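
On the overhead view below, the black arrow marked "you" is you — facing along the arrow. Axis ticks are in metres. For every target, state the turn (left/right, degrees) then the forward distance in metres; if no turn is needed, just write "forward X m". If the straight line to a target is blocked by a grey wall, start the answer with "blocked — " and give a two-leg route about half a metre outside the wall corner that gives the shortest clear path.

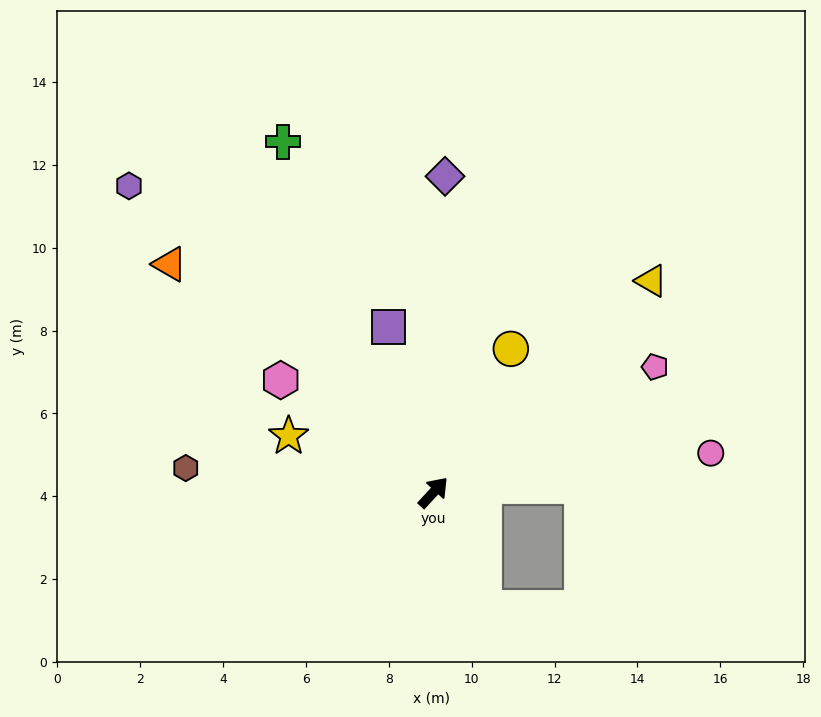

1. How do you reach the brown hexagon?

turn left 127°, forward 6.0 m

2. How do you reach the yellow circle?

turn left 14°, forward 3.9 m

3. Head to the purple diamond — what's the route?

turn left 40°, forward 7.6 m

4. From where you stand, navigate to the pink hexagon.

turn left 96°, forward 4.6 m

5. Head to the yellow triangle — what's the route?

turn right 3°, forward 7.3 m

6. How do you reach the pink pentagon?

turn right 18°, forward 6.1 m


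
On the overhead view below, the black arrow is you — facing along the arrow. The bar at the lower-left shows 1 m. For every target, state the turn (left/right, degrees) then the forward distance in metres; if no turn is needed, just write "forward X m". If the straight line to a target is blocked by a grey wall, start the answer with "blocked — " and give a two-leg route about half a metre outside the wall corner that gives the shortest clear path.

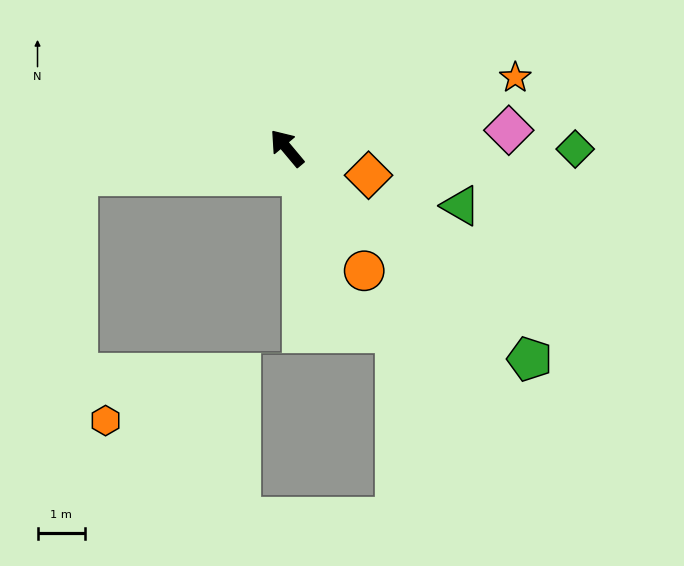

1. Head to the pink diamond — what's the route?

turn right 125°, forward 4.7 m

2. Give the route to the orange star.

turn right 113°, forward 5.1 m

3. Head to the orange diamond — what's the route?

turn right 148°, forward 1.8 m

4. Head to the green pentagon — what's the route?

turn right 171°, forward 6.8 m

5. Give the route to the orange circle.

turn left 172°, forward 3.1 m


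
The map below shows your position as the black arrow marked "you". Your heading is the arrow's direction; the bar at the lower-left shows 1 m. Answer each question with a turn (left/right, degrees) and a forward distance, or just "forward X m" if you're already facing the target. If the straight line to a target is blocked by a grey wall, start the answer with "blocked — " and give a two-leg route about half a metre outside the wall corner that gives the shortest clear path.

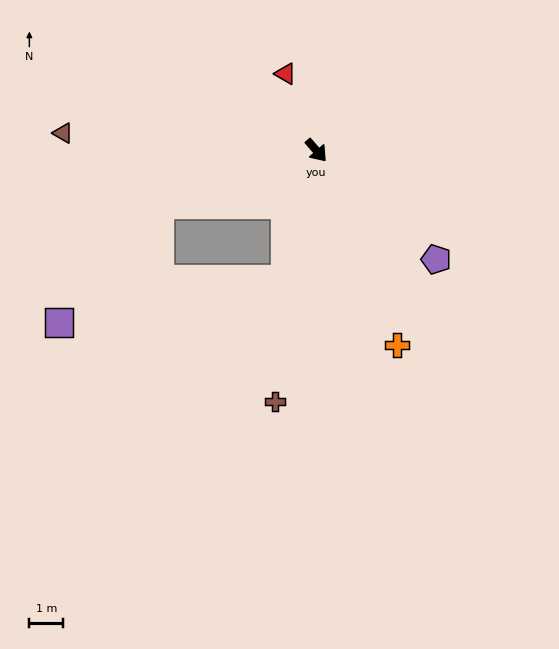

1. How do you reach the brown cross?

turn right 50°, forward 7.5 m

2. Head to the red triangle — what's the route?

turn left 161°, forward 2.4 m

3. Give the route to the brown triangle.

turn right 135°, forward 7.5 m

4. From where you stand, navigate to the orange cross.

turn right 18°, forward 6.2 m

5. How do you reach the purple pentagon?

turn left 7°, forward 4.8 m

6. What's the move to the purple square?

blocked — turn right 112°, forward 4.9 m, then turn left 31°, forward 4.5 m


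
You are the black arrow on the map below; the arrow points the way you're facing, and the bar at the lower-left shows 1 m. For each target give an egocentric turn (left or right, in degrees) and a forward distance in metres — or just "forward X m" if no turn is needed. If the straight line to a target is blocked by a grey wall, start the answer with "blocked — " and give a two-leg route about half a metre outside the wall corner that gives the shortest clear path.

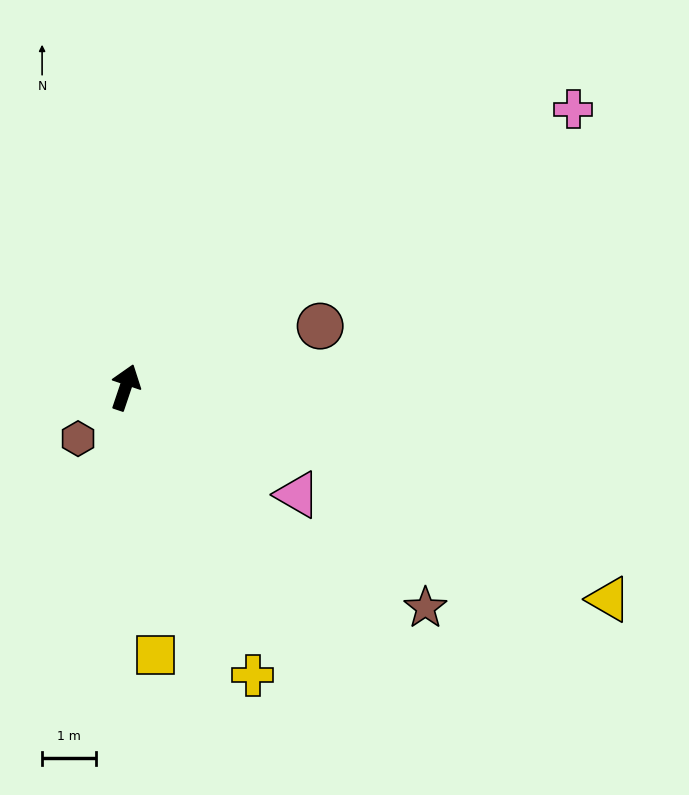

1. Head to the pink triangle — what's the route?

turn right 103°, forward 3.8 m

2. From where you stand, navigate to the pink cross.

turn right 40°, forward 9.8 m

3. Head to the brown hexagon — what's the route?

turn left 156°, forward 1.3 m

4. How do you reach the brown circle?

turn right 54°, forward 3.8 m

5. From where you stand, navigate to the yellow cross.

turn right 138°, forward 5.9 m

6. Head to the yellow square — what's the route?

turn right 155°, forward 5.0 m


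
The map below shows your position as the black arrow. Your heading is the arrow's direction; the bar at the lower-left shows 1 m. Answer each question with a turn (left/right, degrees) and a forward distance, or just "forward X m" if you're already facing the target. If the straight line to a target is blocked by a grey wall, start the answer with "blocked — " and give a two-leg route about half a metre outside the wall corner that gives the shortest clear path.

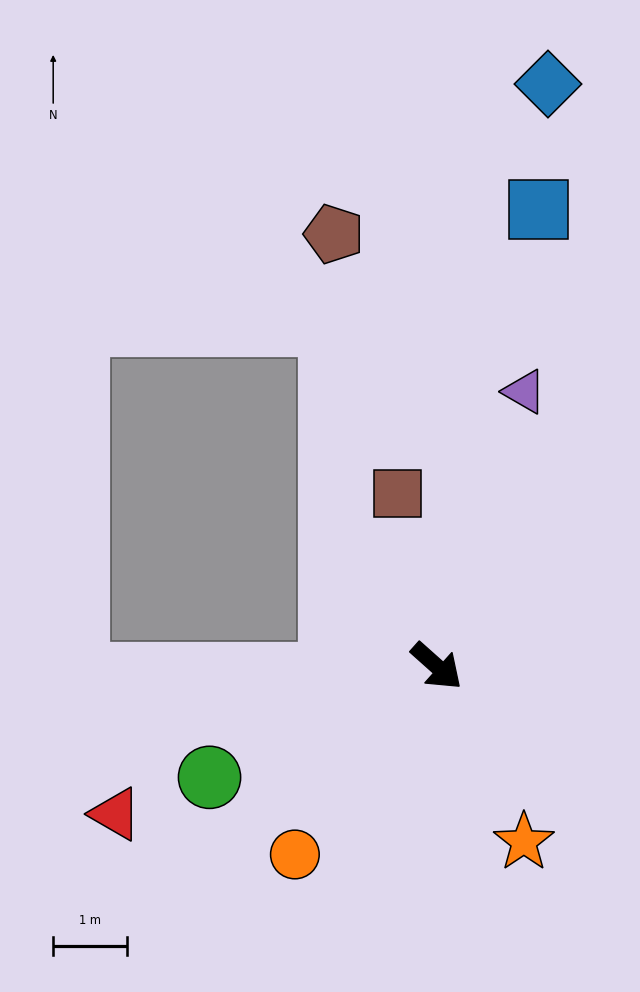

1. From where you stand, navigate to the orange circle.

turn right 85°, forward 3.2 m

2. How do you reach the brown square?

turn left 145°, forward 2.4 m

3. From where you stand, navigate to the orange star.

turn right 22°, forward 2.7 m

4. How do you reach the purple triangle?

turn left 114°, forward 3.9 m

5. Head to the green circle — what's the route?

turn right 112°, forward 3.5 m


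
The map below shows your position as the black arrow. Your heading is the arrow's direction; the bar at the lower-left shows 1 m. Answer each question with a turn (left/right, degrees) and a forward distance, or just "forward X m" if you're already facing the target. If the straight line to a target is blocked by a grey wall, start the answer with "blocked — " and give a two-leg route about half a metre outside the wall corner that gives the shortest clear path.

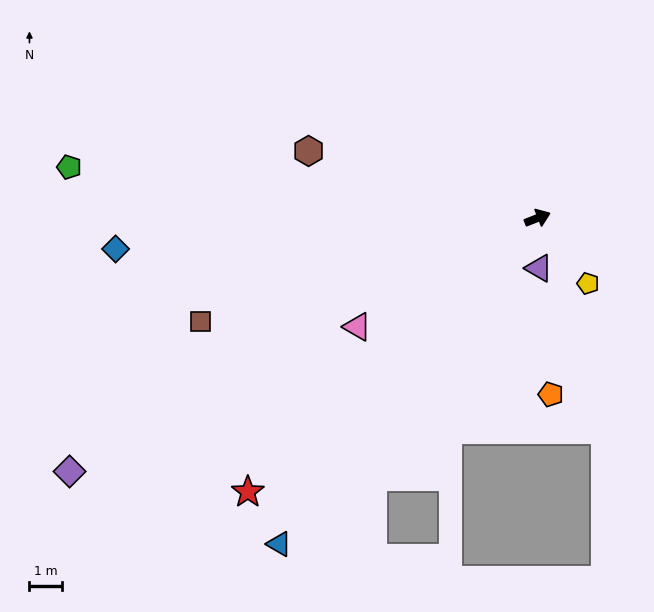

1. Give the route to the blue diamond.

turn left 163°, forward 12.9 m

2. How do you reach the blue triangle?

turn right 150°, forward 12.7 m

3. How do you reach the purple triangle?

turn right 110°, forward 1.5 m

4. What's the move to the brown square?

turn left 176°, forward 10.7 m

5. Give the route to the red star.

turn right 158°, forward 12.1 m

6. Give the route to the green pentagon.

turn left 152°, forward 14.3 m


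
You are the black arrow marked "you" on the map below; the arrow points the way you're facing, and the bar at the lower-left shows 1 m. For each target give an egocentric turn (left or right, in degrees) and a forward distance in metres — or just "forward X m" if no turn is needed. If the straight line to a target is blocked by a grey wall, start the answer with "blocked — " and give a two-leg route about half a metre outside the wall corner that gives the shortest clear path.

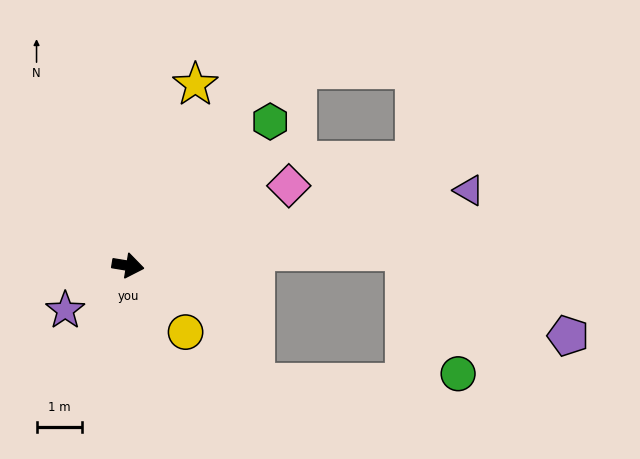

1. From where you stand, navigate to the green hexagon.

turn left 55°, forward 4.5 m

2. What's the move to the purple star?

turn right 135°, forward 1.7 m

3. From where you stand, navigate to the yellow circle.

turn right 40°, forward 1.9 m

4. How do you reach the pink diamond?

turn left 36°, forward 4.0 m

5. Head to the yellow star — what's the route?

turn left 79°, forward 4.3 m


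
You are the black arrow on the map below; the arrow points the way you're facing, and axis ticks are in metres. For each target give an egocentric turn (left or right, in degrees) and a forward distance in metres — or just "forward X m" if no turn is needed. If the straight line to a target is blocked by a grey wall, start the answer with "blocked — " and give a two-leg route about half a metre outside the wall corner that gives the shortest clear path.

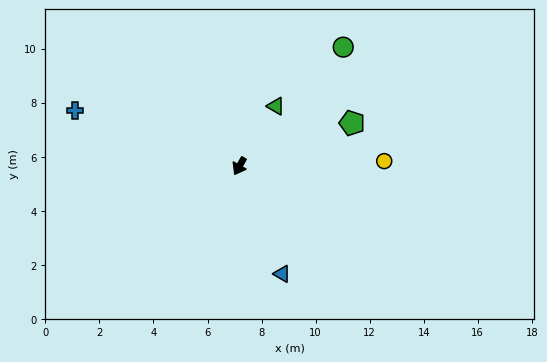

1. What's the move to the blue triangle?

turn left 51°, forward 4.3 m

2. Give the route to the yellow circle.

turn left 121°, forward 5.4 m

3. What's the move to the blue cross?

turn right 79°, forward 6.4 m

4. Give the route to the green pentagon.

turn left 140°, forward 4.5 m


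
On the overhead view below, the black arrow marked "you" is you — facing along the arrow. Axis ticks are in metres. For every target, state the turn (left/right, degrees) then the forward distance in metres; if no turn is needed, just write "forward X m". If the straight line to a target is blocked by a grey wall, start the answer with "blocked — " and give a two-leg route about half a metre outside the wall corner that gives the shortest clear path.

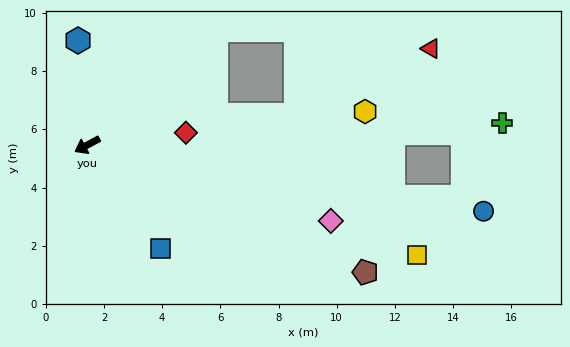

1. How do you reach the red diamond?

turn left 159°, forward 3.4 m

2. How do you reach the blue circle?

turn left 142°, forward 13.8 m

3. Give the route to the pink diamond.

turn left 135°, forward 8.8 m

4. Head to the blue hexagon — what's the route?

turn right 113°, forward 3.6 m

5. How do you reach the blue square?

turn left 97°, forward 4.4 m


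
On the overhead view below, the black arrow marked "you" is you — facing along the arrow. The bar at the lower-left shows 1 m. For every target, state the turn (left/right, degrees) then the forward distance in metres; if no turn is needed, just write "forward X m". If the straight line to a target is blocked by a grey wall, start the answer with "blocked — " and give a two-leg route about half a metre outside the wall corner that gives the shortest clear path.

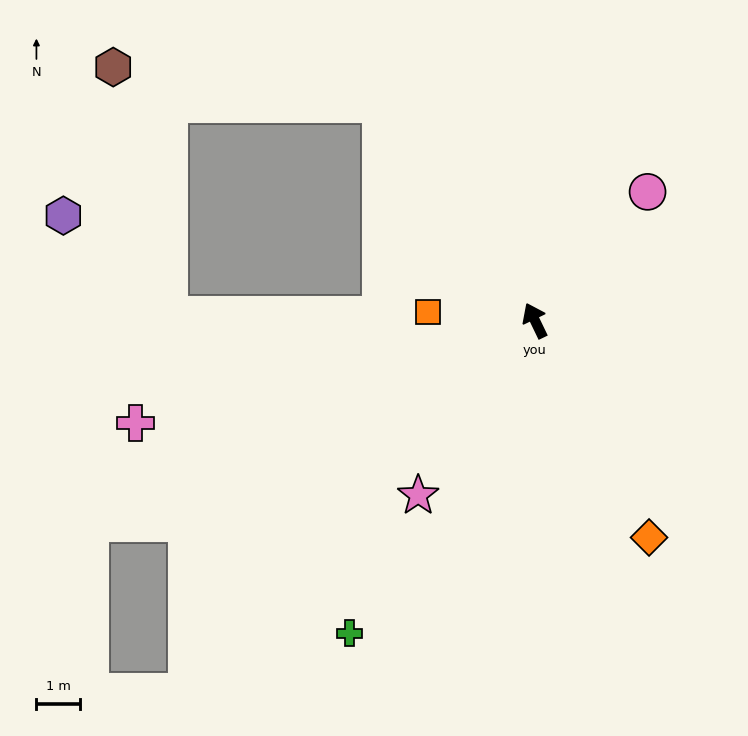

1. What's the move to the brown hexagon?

blocked — turn left 10°, forward 6.1 m, then turn left 46°, forward 6.2 m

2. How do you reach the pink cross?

turn left 79°, forward 9.5 m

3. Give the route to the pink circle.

turn right 67°, forward 3.9 m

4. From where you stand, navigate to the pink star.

turn left 121°, forward 4.8 m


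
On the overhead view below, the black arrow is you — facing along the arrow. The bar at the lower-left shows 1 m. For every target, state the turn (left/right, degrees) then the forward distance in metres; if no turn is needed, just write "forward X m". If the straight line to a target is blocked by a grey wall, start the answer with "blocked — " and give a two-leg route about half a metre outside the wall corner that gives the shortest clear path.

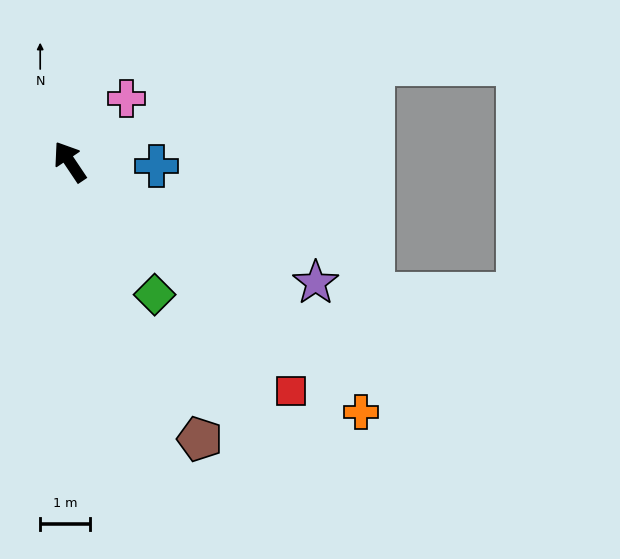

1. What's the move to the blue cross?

turn right 127°, forward 1.7 m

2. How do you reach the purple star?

turn right 150°, forward 5.5 m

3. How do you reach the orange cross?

turn right 165°, forward 7.7 m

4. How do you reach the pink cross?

turn right 76°, forward 1.7 m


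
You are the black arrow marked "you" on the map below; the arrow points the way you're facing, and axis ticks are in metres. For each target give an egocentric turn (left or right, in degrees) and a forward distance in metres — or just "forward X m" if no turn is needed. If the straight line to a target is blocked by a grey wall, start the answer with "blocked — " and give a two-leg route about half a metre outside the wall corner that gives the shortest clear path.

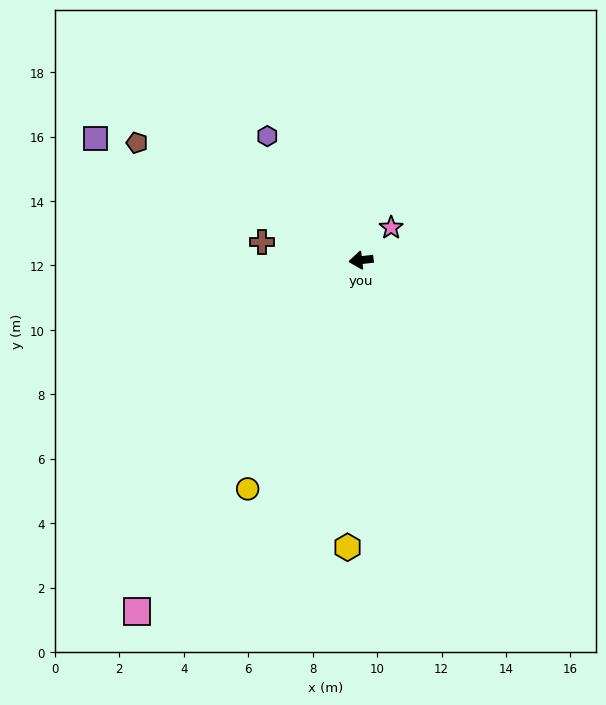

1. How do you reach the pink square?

turn left 51°, forward 12.9 m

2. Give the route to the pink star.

turn right 139°, forward 1.4 m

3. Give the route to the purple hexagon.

turn right 59°, forward 4.8 m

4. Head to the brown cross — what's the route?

turn right 17°, forward 3.1 m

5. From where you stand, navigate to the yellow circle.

turn left 57°, forward 7.9 m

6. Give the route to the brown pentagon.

turn right 34°, forward 7.8 m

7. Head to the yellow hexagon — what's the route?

turn left 81°, forward 8.9 m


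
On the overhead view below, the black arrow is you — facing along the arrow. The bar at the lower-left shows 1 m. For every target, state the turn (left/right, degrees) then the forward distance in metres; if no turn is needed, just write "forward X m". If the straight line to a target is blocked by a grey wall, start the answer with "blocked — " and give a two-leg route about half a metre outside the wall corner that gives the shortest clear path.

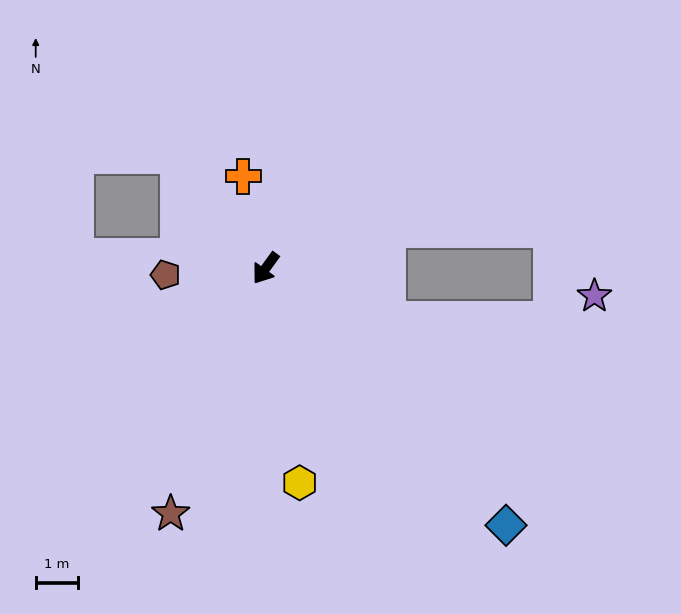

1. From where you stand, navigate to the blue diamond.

turn left 79°, forward 8.4 m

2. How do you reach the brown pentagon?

turn right 50°, forward 2.4 m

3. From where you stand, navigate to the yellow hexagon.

turn left 45°, forward 5.2 m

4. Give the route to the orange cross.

turn right 130°, forward 2.3 m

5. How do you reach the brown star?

turn left 15°, forward 6.3 m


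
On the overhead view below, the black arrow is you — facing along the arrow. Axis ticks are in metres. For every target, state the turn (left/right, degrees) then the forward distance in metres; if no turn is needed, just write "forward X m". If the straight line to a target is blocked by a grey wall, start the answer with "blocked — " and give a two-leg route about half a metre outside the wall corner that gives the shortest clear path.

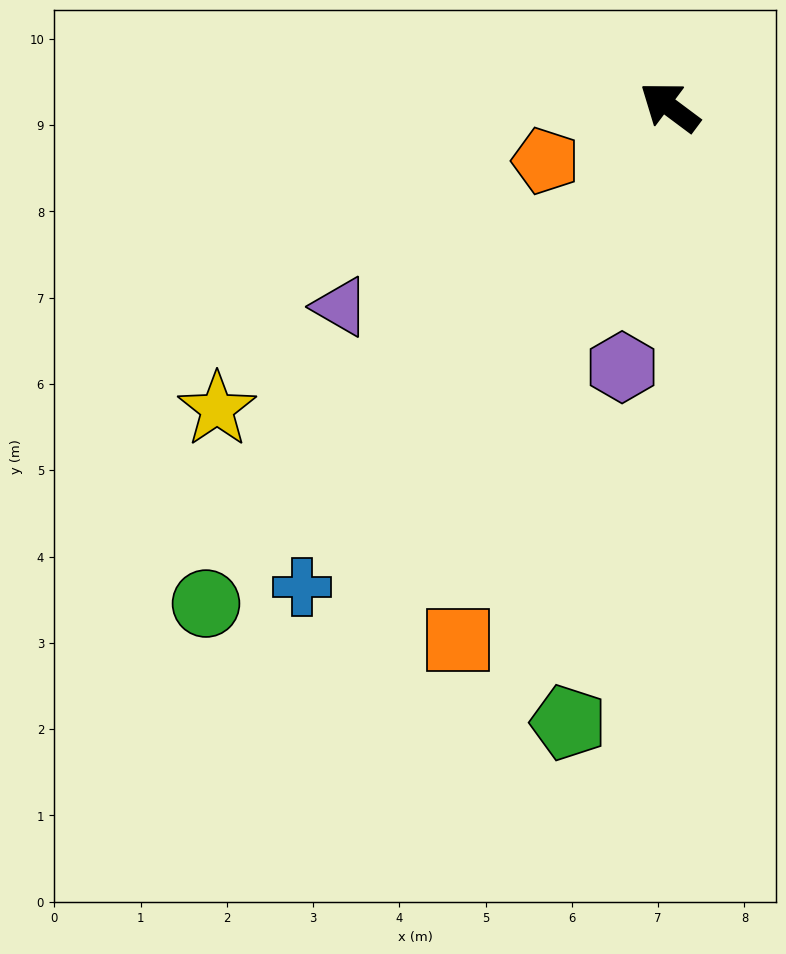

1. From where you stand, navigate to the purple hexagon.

turn left 116°, forward 3.1 m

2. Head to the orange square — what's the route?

turn left 105°, forward 6.6 m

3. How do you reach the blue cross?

turn left 89°, forward 7.0 m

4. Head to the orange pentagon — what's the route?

turn left 60°, forward 1.6 m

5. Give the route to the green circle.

turn left 84°, forward 7.9 m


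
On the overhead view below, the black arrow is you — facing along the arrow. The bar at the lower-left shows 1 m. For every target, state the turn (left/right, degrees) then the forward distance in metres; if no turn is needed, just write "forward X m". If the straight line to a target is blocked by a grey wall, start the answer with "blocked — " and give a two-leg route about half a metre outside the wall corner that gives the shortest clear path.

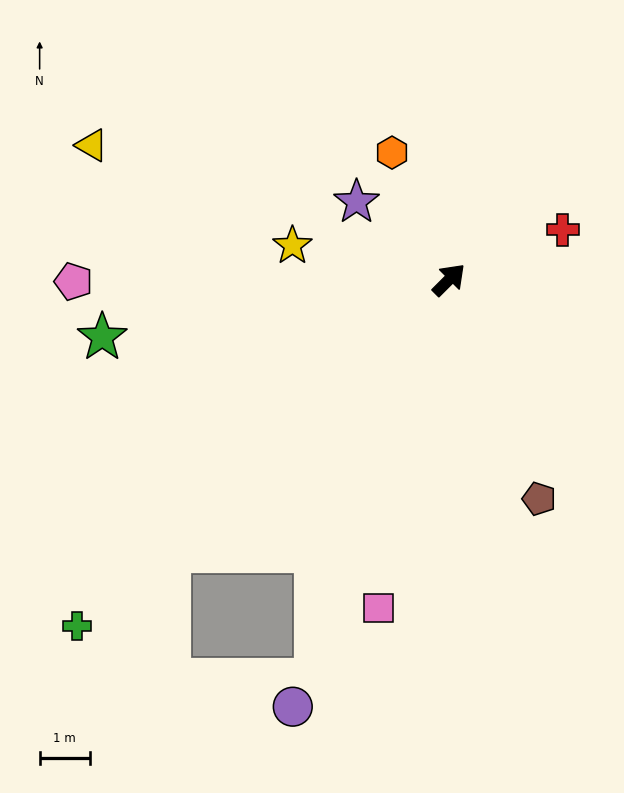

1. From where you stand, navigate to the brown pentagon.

turn right 113°, forward 4.7 m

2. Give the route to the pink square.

turn right 147°, forward 6.7 m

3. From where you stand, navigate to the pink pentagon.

turn left 135°, forward 7.4 m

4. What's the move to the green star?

turn left 144°, forward 7.0 m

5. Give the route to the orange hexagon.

turn left 69°, forward 2.8 m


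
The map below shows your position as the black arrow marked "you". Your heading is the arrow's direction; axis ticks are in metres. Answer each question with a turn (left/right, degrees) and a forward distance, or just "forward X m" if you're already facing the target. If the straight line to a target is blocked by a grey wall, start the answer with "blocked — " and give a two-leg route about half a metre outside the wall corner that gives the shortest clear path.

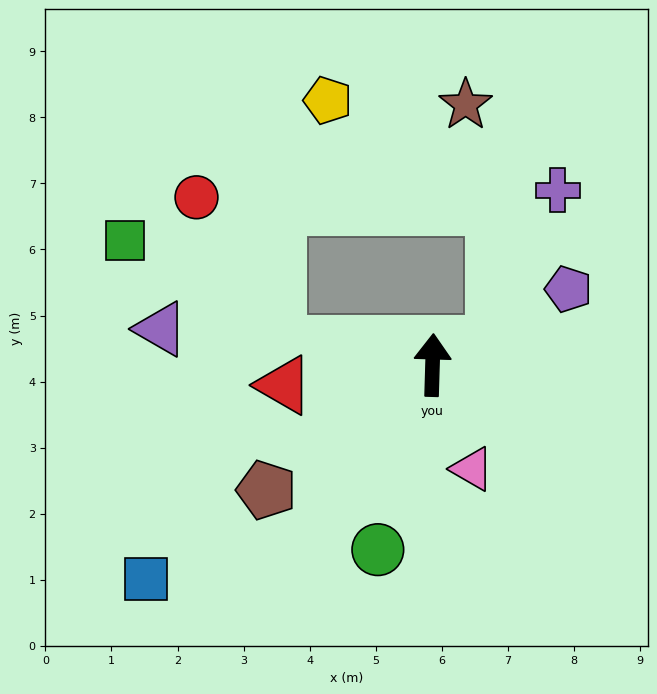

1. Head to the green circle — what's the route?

turn left 165°, forward 2.9 m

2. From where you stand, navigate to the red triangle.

turn left 99°, forward 2.3 m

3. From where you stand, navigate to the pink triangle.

turn right 157°, forward 1.7 m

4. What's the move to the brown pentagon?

turn left 129°, forward 3.1 m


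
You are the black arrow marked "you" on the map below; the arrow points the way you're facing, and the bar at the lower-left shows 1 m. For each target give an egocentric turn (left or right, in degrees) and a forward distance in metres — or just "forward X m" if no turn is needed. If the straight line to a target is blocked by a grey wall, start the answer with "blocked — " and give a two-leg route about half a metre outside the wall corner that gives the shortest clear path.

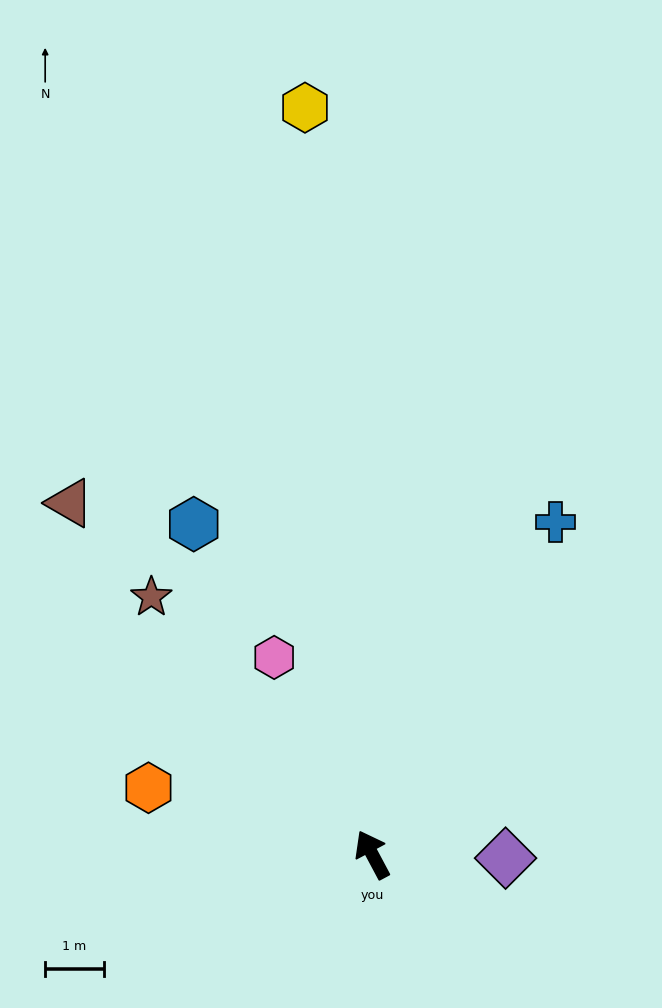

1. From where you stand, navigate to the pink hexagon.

forward 3.8 m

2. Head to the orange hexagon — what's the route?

turn left 45°, forward 4.0 m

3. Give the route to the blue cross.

turn right 57°, forward 6.5 m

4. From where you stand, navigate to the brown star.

turn left 13°, forward 5.8 m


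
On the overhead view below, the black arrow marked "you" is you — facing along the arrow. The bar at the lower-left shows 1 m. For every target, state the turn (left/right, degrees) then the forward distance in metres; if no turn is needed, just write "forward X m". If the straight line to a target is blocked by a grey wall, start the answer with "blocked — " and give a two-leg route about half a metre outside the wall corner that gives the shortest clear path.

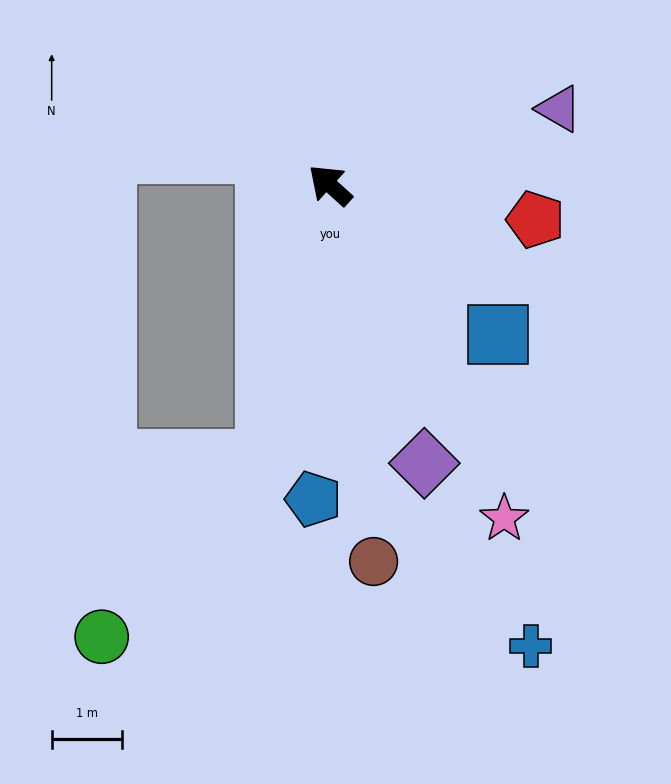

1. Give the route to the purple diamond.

turn left 151°, forward 4.2 m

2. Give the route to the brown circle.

turn left 139°, forward 5.4 m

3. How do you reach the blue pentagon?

turn left 129°, forward 4.4 m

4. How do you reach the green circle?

blocked — turn left 119°, forward 4.0 m, then turn right 30°, forward 3.4 m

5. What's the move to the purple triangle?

turn right 119°, forward 3.4 m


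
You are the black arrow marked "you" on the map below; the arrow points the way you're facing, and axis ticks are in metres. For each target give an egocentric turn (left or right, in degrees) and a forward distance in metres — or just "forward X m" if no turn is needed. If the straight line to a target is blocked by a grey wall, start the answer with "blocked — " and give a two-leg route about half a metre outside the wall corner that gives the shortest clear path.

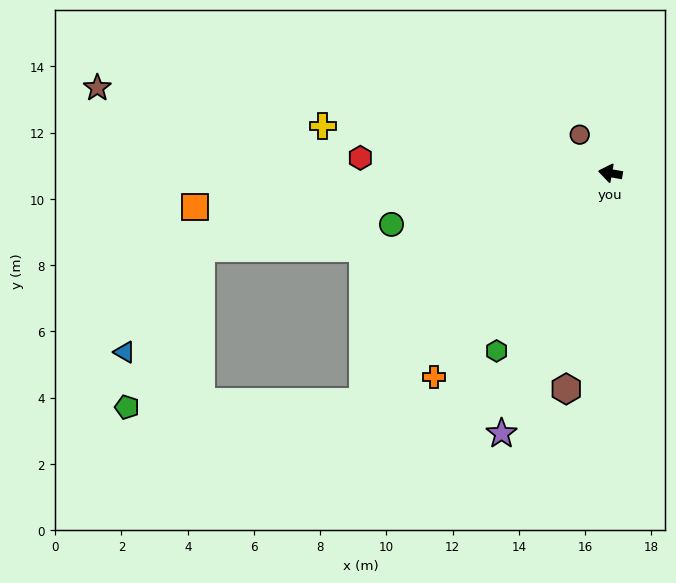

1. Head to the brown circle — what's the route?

turn right 42°, forward 1.5 m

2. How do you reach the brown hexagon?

turn left 88°, forward 6.7 m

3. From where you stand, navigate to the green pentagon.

blocked — turn left 53°, forward 10.2 m, then turn right 42°, forward 7.1 m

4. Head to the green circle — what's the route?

turn left 23°, forward 6.8 m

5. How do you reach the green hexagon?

turn left 67°, forward 6.4 m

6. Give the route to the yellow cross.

forward 8.8 m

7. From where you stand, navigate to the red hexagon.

turn left 6°, forward 7.6 m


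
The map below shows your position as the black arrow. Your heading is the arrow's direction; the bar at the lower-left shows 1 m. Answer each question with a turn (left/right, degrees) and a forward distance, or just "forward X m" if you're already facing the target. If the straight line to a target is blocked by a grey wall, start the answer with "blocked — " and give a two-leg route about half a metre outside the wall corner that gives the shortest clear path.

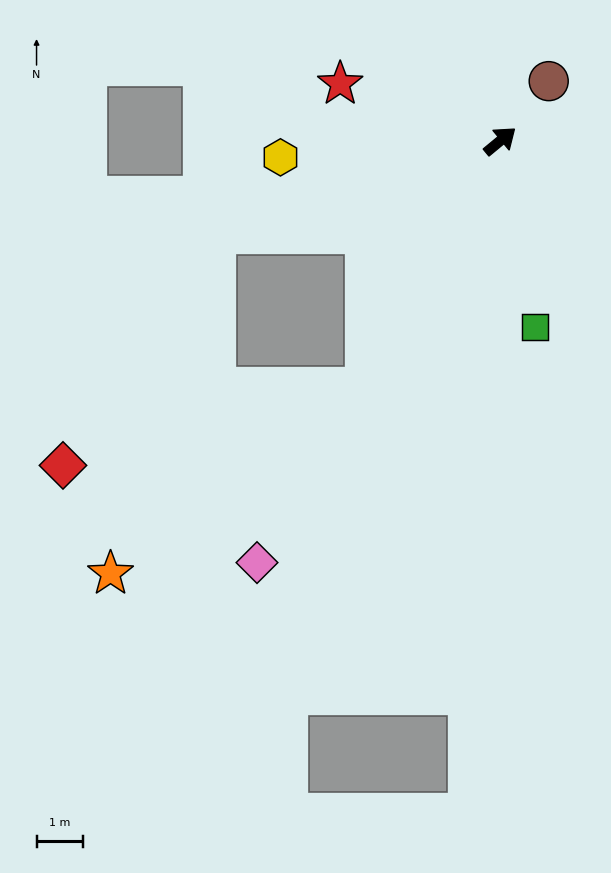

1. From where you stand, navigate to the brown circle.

turn left 11°, forward 1.7 m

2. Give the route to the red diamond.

blocked — turn left 159°, forward 6.5 m, then turn left 38°, forward 6.0 m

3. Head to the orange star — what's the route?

blocked — turn right 158°, forward 6.1 m, then turn right 25°, forward 6.9 m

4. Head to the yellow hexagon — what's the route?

turn left 145°, forward 4.8 m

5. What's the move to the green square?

turn right 119°, forward 4.1 m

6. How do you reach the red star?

turn left 121°, forward 3.7 m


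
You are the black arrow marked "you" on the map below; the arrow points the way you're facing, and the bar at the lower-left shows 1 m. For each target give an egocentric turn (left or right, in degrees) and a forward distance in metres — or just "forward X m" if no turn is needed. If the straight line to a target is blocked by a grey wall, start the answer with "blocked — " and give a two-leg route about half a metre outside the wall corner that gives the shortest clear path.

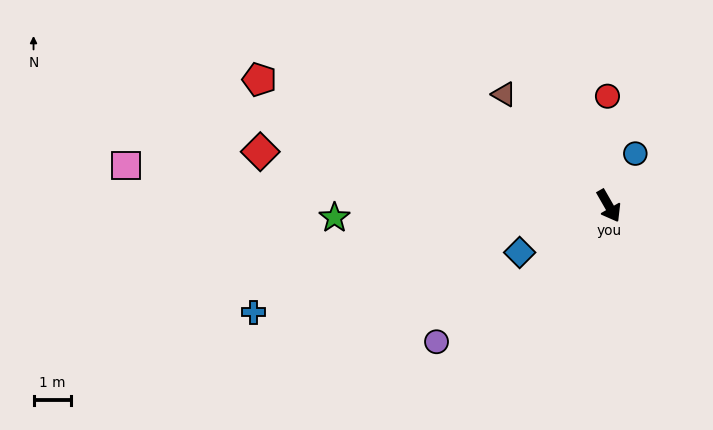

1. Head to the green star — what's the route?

turn right 117°, forward 7.3 m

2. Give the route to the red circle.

turn left 151°, forward 2.9 m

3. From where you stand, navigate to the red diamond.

turn right 129°, forward 9.4 m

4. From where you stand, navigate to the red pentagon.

turn right 140°, forward 9.9 m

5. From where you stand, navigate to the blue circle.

turn left 123°, forward 1.6 m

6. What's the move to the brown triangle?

turn right 167°, forward 4.1 m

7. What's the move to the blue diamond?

turn right 92°, forward 2.7 m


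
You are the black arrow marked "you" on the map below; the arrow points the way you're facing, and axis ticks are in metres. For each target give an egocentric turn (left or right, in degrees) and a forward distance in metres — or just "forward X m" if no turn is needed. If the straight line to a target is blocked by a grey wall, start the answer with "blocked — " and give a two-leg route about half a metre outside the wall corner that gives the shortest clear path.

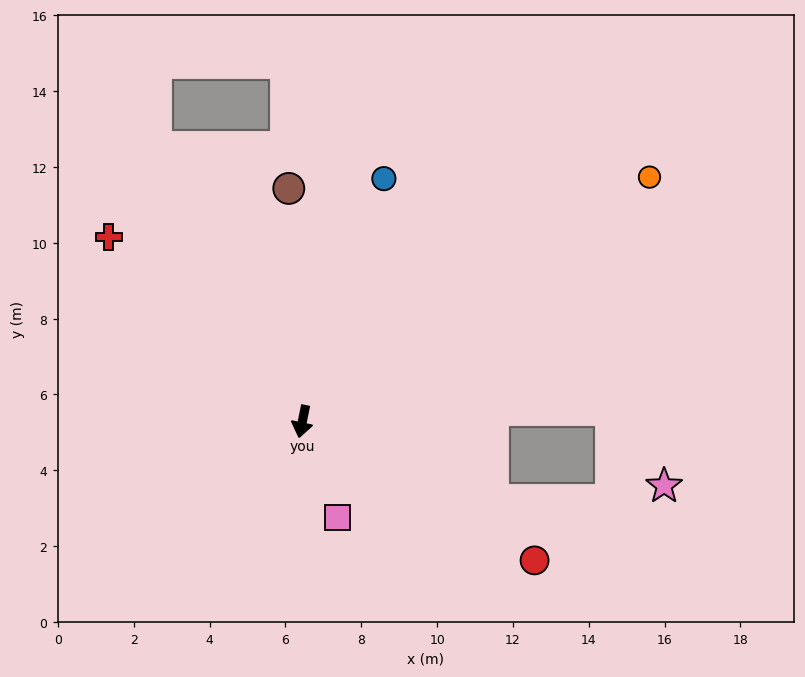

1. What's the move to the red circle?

turn left 71°, forward 7.1 m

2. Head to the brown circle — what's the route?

turn right 165°, forward 6.2 m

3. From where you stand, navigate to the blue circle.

turn left 173°, forward 6.8 m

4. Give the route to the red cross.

turn right 122°, forward 7.1 m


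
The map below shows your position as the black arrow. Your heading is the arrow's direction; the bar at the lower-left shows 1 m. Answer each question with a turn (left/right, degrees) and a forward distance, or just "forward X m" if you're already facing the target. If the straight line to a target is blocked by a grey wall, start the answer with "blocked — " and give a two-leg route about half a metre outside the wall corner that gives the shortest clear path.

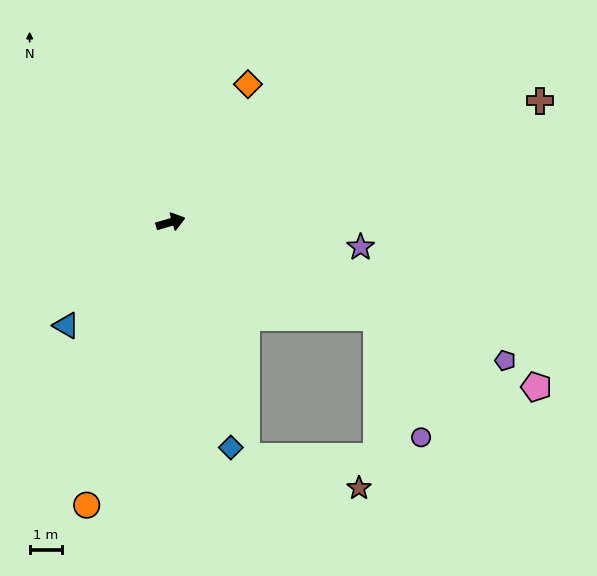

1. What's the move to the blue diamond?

turn right 91°, forward 7.3 m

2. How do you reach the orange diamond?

turn left 44°, forward 4.9 m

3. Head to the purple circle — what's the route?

blocked — turn right 41°, forward 7.1 m, then turn right 45°, forward 4.0 m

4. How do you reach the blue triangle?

turn right 152°, forward 4.6 m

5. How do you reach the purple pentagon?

turn right 39°, forward 11.3 m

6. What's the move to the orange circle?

turn right 123°, forward 9.2 m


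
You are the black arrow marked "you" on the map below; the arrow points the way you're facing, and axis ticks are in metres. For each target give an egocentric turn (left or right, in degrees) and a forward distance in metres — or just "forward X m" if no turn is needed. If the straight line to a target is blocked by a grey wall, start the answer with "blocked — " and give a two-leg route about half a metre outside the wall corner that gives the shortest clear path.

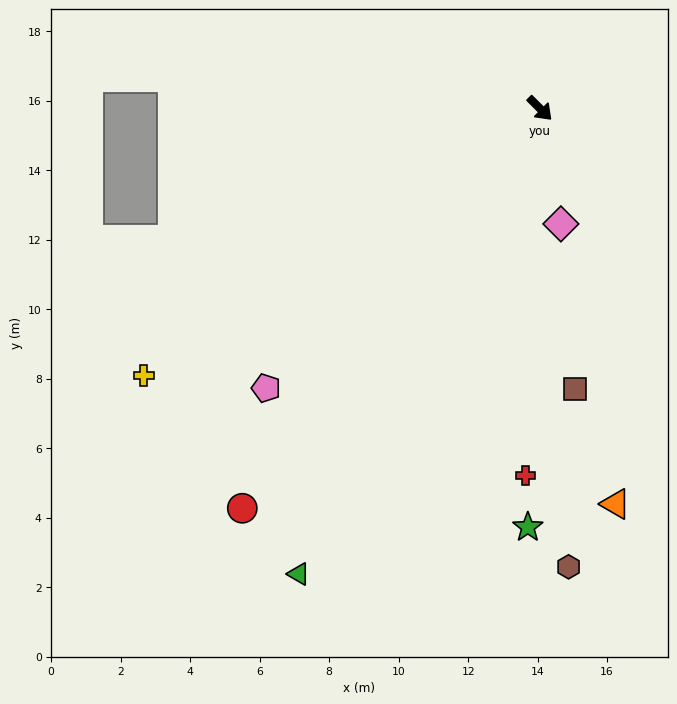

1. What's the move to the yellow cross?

turn right 101°, forward 13.7 m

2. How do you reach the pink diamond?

turn right 35°, forward 3.4 m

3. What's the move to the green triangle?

turn right 73°, forward 15.1 m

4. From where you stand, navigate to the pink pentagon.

turn right 90°, forward 11.3 m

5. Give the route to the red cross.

turn right 47°, forward 10.6 m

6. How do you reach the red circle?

turn right 82°, forward 14.3 m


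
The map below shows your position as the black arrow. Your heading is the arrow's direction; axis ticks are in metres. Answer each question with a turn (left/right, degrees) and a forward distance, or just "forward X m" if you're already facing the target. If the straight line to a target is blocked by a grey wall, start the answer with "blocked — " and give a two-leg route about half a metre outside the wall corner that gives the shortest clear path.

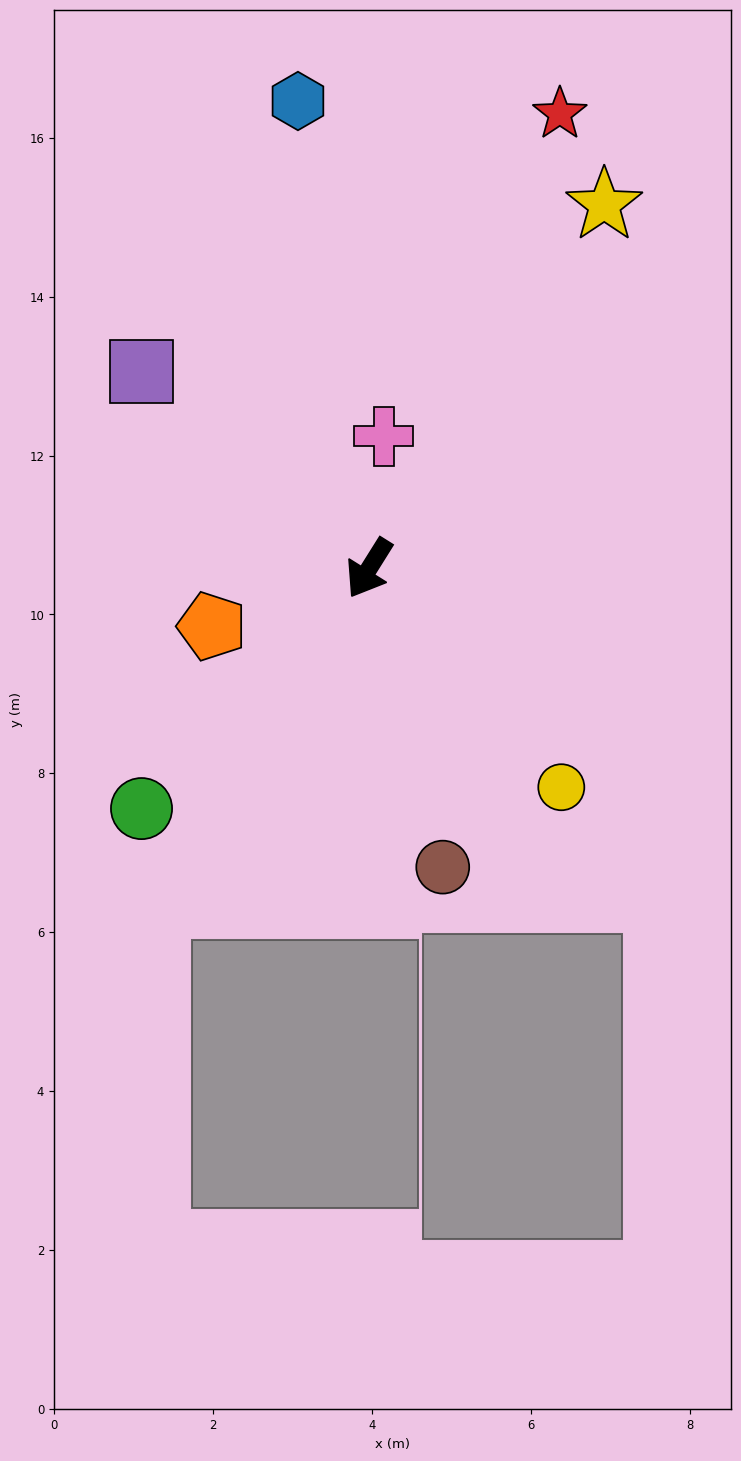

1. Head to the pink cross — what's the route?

turn right 154°, forward 1.7 m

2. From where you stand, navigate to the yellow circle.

turn left 73°, forward 3.7 m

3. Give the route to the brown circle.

turn left 46°, forward 3.9 m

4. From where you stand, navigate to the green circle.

turn right 11°, forward 4.2 m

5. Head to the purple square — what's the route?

turn right 99°, forward 3.8 m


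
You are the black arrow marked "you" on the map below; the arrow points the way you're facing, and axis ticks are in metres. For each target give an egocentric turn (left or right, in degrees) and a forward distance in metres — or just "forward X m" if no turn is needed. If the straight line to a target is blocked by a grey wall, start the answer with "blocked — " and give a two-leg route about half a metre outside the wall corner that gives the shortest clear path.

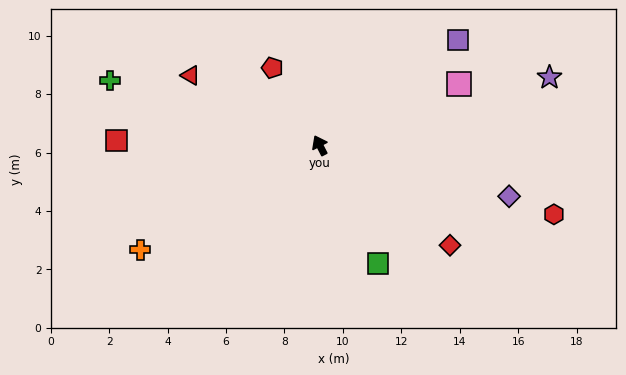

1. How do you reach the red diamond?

turn right 155°, forward 5.6 m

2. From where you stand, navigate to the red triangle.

turn left 34°, forward 5.0 m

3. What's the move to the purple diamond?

turn right 132°, forward 6.7 m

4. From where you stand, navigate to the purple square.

turn right 80°, forward 6.0 m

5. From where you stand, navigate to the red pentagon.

turn left 4°, forward 3.1 m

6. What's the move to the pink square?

turn right 93°, forward 5.2 m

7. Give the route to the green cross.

turn left 46°, forward 7.5 m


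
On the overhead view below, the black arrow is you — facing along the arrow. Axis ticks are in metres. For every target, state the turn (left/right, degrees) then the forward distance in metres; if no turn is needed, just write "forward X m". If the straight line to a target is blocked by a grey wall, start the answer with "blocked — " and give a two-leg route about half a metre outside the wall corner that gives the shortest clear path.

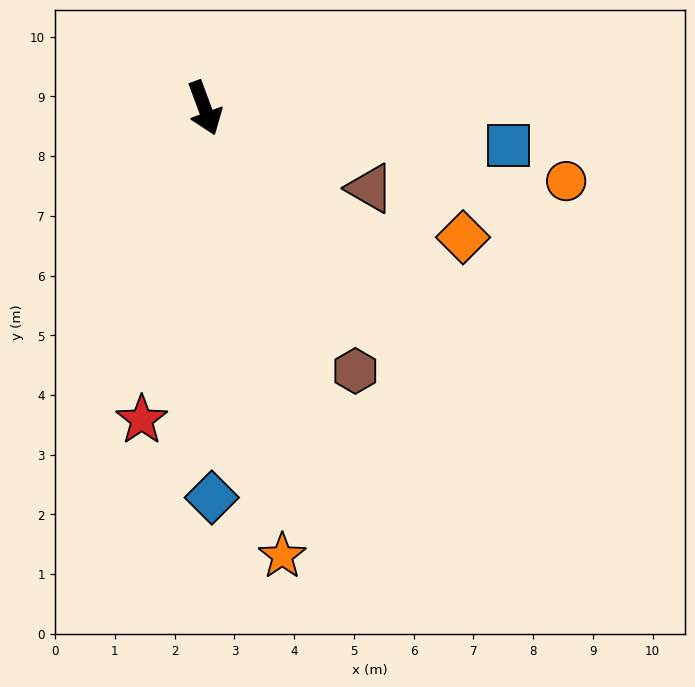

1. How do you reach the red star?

turn right 32°, forward 5.3 m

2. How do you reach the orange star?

turn right 10°, forward 7.6 m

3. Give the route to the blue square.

turn left 63°, forward 5.1 m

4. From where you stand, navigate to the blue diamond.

turn right 19°, forward 6.5 m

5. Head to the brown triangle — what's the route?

turn left 44°, forward 3.1 m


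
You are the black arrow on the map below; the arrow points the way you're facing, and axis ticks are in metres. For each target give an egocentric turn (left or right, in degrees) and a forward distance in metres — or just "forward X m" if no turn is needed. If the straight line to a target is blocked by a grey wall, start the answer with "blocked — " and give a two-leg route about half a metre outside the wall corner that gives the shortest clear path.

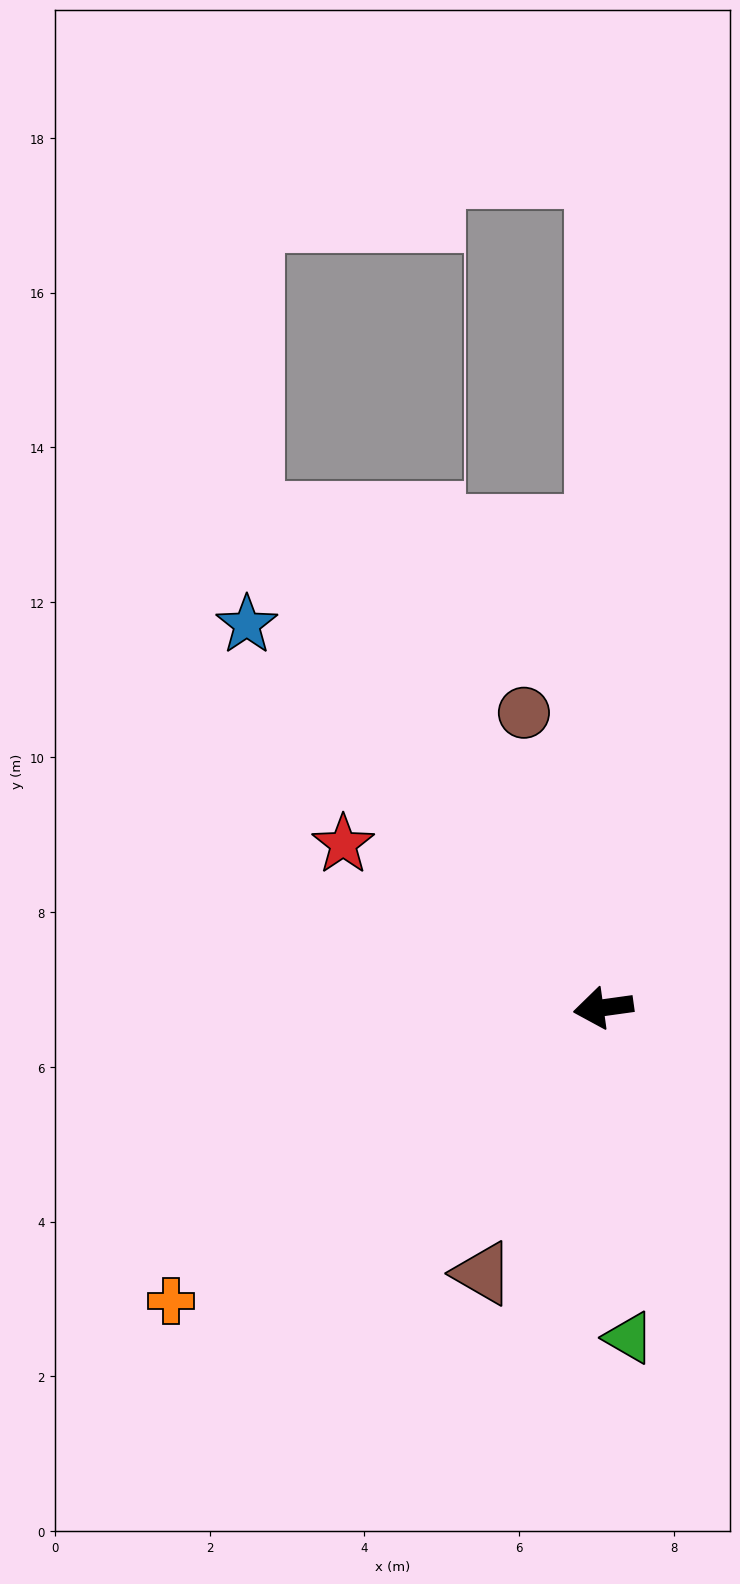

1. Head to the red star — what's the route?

turn right 40°, forward 4.0 m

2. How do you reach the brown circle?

turn right 83°, forward 3.9 m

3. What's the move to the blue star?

turn right 55°, forward 6.8 m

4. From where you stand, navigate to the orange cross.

turn left 26°, forward 6.8 m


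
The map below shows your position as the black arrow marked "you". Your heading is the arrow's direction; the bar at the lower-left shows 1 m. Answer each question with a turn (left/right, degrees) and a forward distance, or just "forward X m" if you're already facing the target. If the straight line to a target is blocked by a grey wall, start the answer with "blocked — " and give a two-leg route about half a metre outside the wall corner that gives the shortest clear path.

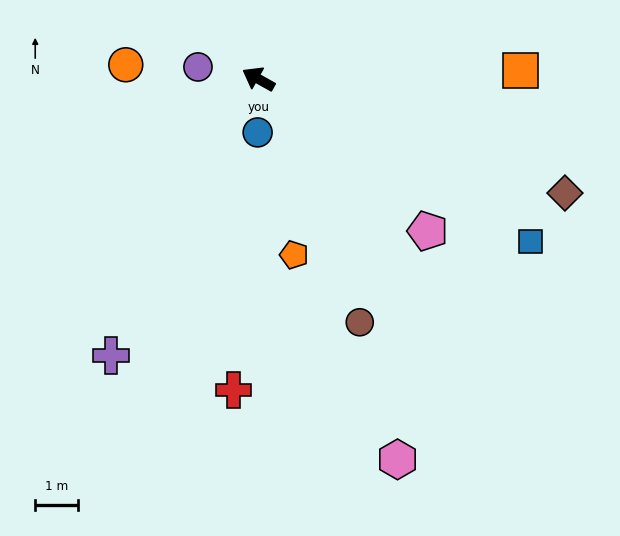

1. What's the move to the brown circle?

turn left 142°, forward 6.2 m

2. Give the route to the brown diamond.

turn right 171°, forward 7.6 m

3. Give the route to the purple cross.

turn left 91°, forward 7.3 m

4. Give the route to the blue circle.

turn left 118°, forward 1.2 m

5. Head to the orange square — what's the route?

turn right 149°, forward 6.1 m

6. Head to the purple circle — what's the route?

turn left 18°, forward 1.4 m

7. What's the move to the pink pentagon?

turn left 167°, forward 5.3 m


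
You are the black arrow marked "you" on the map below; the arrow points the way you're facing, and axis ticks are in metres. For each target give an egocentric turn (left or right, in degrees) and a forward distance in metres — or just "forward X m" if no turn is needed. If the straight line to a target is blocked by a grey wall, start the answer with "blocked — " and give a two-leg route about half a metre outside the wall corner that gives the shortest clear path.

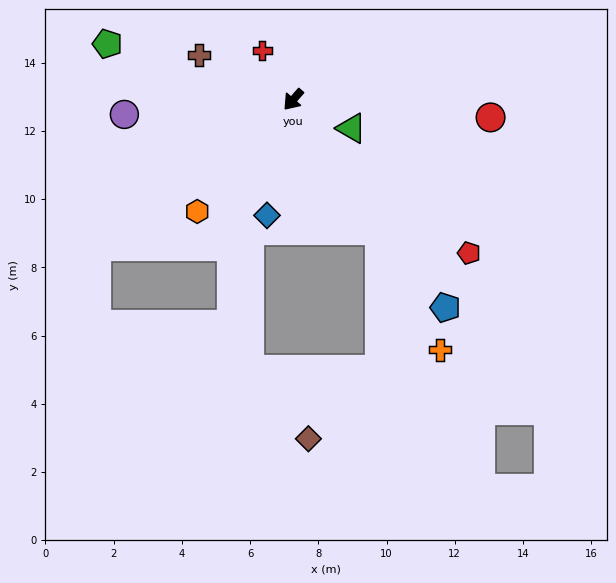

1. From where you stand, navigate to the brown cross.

turn right 74°, forward 3.1 m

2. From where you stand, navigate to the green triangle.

turn left 105°, forward 1.9 m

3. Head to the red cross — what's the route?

turn right 107°, forward 1.7 m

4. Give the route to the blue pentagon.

turn left 77°, forward 7.6 m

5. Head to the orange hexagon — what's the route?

forward 4.3 m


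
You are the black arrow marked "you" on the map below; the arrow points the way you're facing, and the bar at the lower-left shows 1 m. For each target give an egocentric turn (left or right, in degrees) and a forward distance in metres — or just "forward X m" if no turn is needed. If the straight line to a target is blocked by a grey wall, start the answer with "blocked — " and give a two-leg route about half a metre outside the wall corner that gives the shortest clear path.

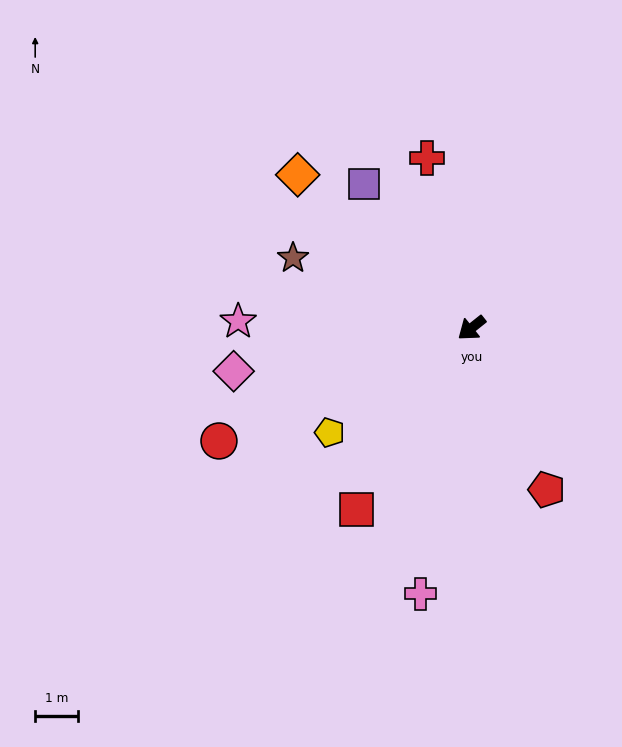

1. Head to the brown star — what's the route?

turn right 60°, forward 4.5 m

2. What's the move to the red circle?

turn right 14°, forward 6.5 m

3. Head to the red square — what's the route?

turn left 19°, forward 5.1 m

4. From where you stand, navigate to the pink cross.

turn left 41°, forward 6.4 m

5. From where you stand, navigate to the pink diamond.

turn right 28°, forward 5.7 m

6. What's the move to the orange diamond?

turn right 80°, forward 5.4 m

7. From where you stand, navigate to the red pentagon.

turn left 76°, forward 4.2 m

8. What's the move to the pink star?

turn right 40°, forward 5.5 m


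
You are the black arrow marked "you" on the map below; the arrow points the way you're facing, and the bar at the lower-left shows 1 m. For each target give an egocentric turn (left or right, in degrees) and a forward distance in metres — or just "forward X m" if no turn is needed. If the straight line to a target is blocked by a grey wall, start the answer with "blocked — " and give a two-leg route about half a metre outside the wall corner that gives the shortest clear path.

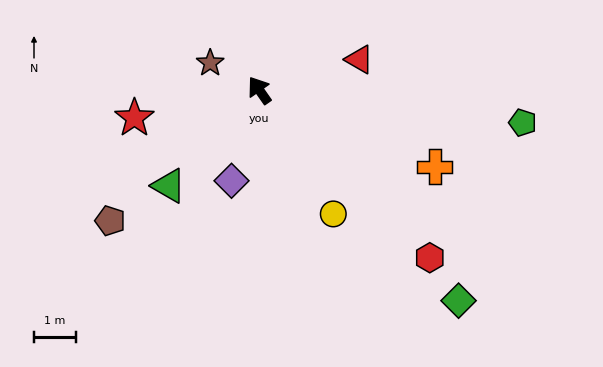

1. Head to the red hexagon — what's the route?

turn right 169°, forward 5.7 m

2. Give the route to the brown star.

turn left 26°, forward 1.3 m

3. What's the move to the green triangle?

turn left 102°, forward 3.2 m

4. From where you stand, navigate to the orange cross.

turn right 149°, forward 4.6 m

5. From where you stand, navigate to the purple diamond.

turn left 128°, forward 2.3 m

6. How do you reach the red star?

turn left 68°, forward 3.1 m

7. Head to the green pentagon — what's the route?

turn right 132°, forward 6.4 m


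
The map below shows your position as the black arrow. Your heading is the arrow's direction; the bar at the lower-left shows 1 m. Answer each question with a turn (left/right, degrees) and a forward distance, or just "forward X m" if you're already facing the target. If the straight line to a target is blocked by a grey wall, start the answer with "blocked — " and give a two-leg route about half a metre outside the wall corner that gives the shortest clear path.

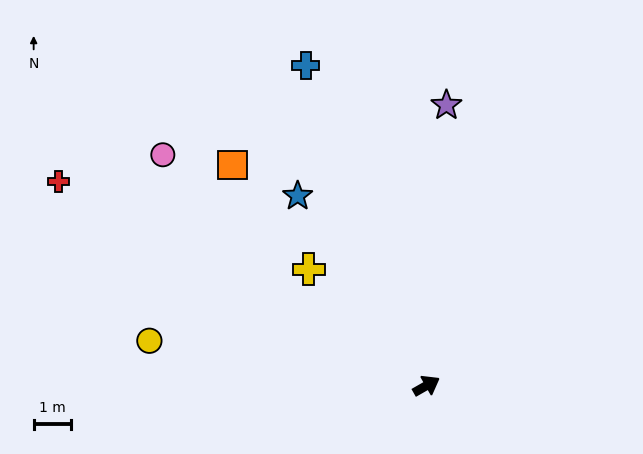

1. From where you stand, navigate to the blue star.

turn left 94°, forward 6.1 m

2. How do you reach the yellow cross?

turn left 106°, forward 4.4 m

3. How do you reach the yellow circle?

turn left 141°, forward 7.5 m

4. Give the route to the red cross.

turn left 121°, forward 11.2 m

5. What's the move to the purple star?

turn left 56°, forward 7.5 m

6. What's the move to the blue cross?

turn left 81°, forward 9.1 m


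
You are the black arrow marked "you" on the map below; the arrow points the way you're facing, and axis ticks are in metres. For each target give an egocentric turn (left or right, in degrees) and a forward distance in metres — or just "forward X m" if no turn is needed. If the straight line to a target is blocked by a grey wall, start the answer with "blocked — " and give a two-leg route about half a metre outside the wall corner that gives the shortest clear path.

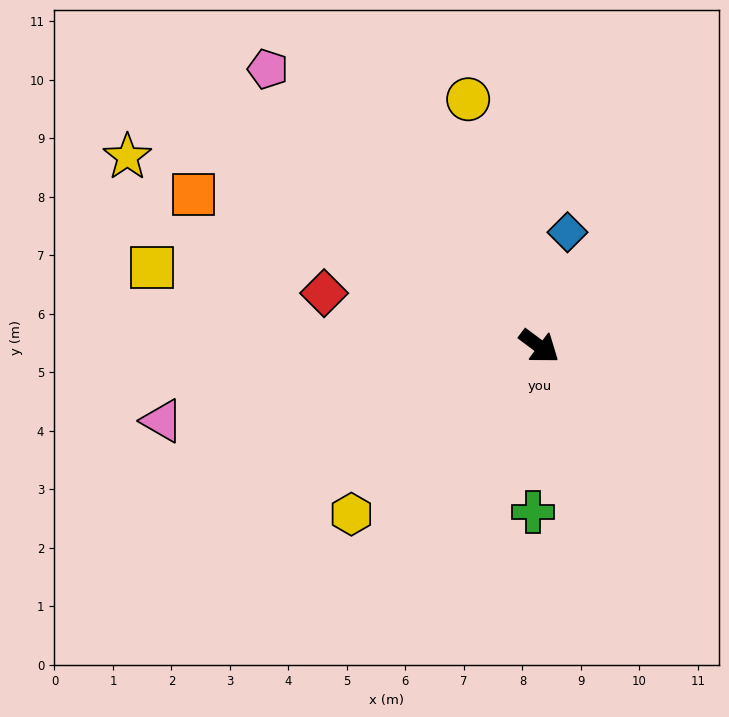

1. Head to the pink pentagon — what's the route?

turn left 171°, forward 6.6 m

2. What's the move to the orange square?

turn right 167°, forward 6.5 m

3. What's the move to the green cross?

turn right 55°, forward 2.8 m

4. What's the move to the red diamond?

turn right 157°, forward 3.8 m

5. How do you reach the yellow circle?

turn left 143°, forward 4.4 m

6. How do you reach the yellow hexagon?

turn right 101°, forward 4.3 m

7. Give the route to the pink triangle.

turn right 132°, forward 6.6 m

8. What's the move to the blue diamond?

turn left 113°, forward 2.0 m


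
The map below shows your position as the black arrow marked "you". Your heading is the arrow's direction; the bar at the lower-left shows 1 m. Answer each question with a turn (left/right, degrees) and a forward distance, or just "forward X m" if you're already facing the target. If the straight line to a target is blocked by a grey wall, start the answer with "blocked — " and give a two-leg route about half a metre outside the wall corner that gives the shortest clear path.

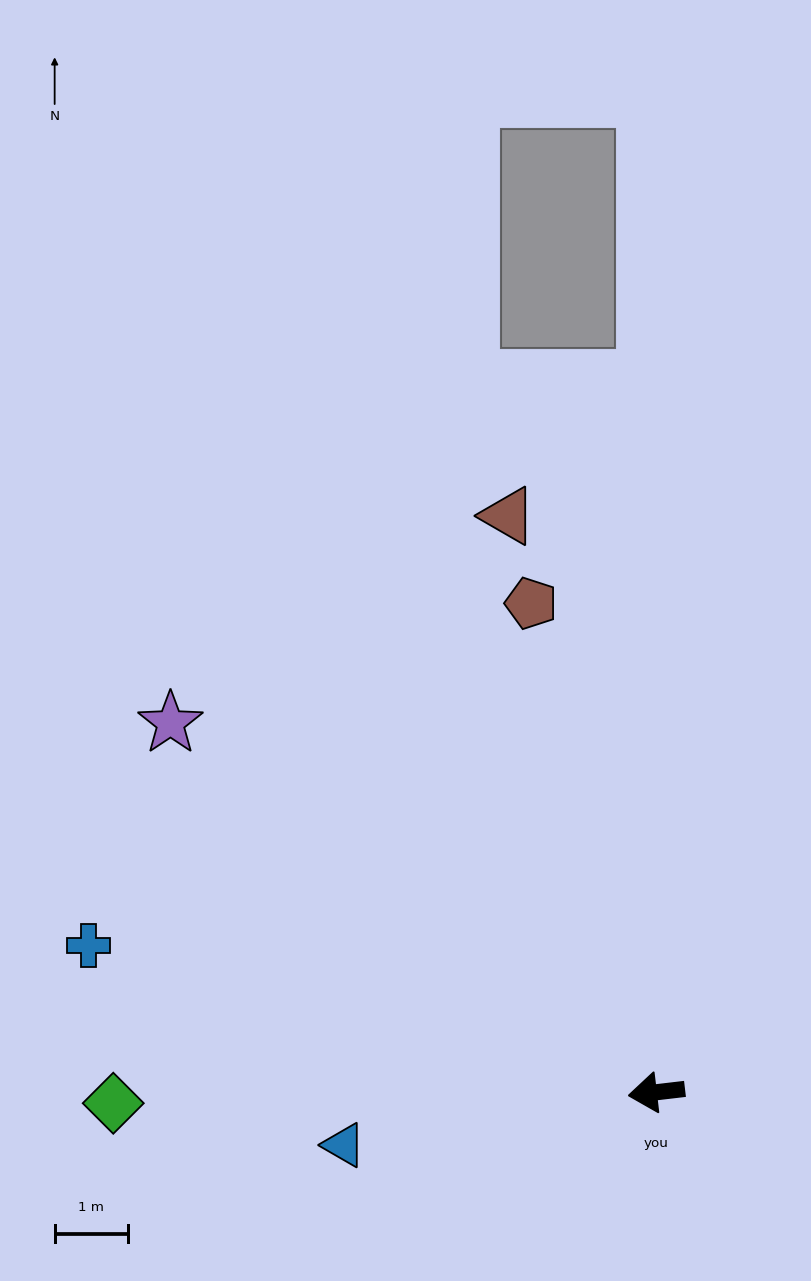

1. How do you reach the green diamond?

turn right 6°, forward 7.4 m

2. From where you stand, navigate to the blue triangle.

turn left 3°, forward 4.3 m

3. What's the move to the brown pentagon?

turn right 82°, forward 6.9 m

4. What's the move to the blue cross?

turn right 21°, forward 8.0 m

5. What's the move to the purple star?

turn right 44°, forward 8.3 m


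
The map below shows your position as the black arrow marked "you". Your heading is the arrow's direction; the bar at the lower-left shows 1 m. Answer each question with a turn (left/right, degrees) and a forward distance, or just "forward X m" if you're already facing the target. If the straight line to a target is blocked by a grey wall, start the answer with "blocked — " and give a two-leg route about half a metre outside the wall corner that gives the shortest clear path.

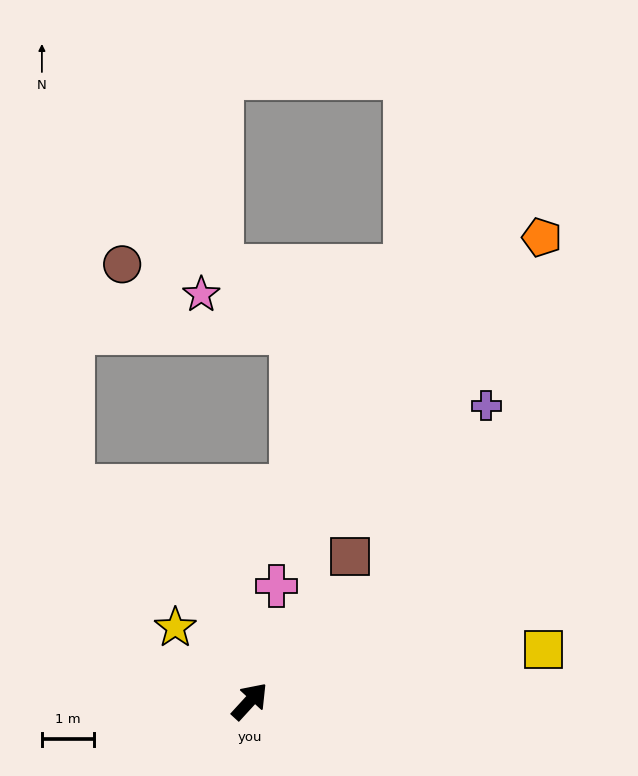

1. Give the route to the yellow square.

turn right 38°, forward 5.7 m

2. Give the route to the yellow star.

turn left 88°, forward 2.0 m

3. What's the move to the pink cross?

turn left 29°, forward 2.3 m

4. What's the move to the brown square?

turn left 8°, forward 3.4 m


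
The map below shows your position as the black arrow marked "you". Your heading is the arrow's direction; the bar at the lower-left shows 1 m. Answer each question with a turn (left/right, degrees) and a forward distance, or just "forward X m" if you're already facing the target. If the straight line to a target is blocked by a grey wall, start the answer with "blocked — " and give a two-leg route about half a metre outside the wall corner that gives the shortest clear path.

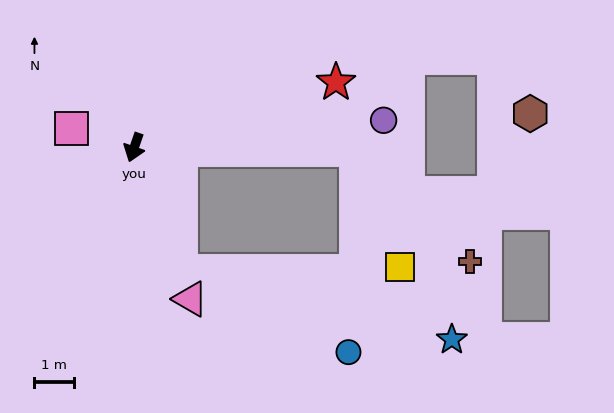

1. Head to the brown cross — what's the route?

blocked — turn left 108°, forward 5.6 m, then turn right 43°, forward 4.0 m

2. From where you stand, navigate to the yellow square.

blocked — turn left 108°, forward 5.6 m, then turn right 68°, forward 3.2 m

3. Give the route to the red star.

turn left 127°, forward 5.4 m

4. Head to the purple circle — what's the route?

turn left 115°, forward 6.4 m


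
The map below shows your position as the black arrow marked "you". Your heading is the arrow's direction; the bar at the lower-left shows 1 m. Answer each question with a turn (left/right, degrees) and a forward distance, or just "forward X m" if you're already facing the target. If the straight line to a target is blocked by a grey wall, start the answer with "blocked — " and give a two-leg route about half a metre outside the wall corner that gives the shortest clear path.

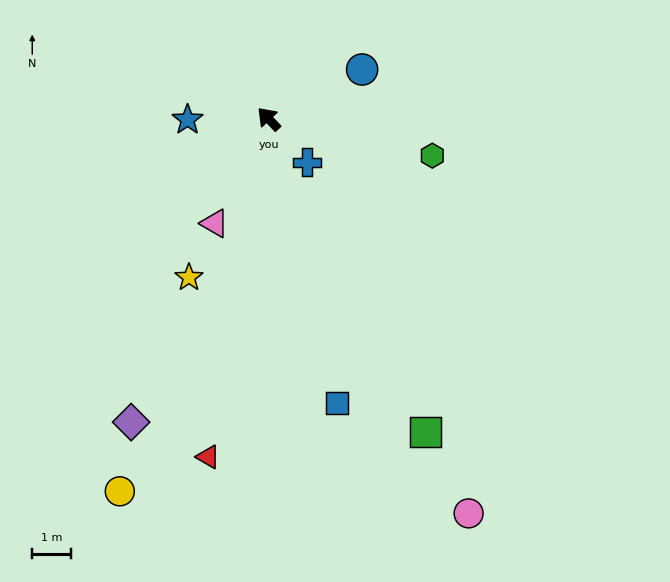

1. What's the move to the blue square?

turn left 150°, forward 7.5 m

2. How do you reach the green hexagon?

turn right 146°, forward 4.3 m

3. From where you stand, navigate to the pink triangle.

turn left 109°, forward 3.0 m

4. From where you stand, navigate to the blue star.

turn left 47°, forward 2.1 m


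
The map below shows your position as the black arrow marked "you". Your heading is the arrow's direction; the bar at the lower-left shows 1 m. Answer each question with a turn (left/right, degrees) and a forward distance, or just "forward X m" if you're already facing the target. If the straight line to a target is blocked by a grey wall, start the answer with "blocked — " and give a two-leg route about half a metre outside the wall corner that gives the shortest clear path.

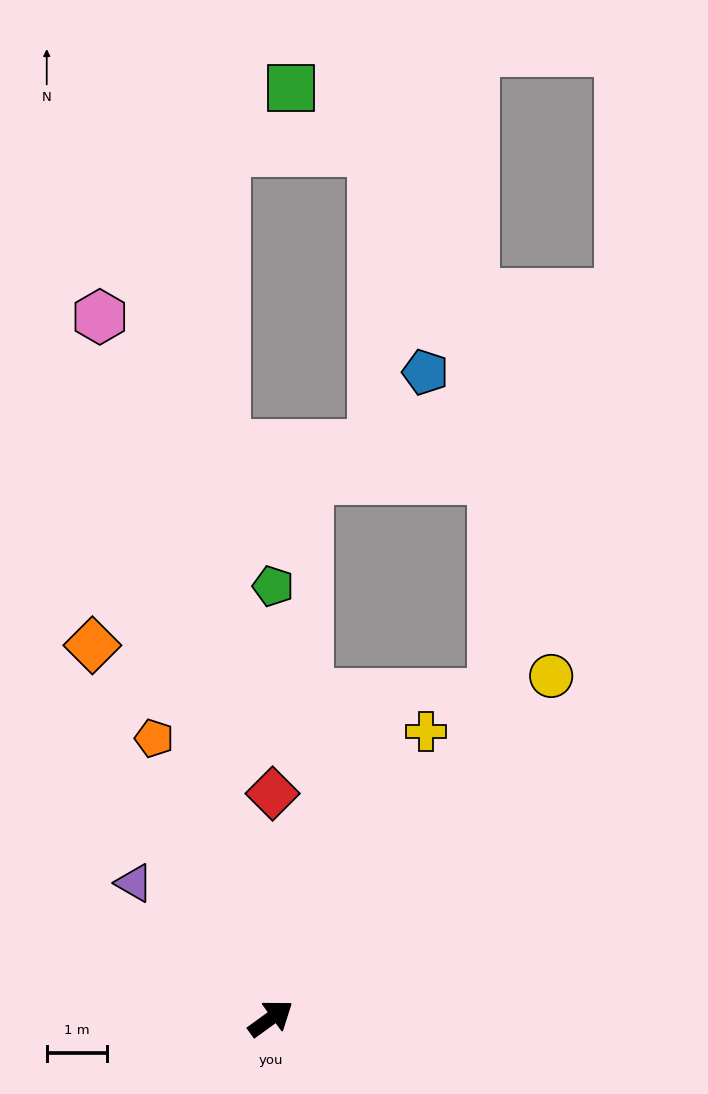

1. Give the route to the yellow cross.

turn left 26°, forward 5.4 m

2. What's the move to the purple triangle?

turn left 99°, forward 3.2 m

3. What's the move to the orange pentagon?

turn left 77°, forward 5.0 m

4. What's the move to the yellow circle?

turn left 15°, forward 7.3 m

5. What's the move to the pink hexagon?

turn left 68°, forward 12.0 m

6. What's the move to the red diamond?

turn left 54°, forward 3.7 m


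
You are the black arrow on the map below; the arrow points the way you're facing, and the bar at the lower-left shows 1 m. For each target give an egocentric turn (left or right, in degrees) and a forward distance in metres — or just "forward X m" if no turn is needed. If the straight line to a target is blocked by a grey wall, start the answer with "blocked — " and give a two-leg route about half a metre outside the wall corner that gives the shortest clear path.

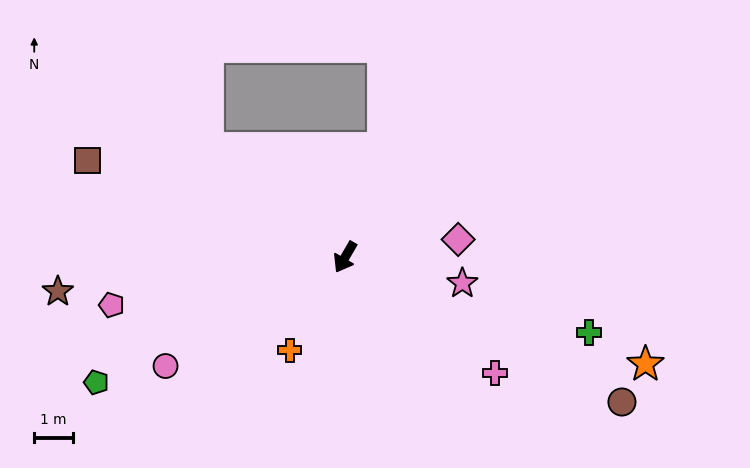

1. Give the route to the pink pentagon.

turn right 48°, forward 6.2 m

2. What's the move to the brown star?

turn right 53°, forward 7.5 m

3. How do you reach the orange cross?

forward 2.8 m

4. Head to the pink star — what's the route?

turn left 108°, forward 3.1 m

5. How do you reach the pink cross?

turn left 82°, forward 4.9 m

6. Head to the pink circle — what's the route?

turn right 29°, forward 5.4 m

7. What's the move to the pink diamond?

turn left 129°, forward 3.0 m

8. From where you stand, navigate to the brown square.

turn right 80°, forward 7.1 m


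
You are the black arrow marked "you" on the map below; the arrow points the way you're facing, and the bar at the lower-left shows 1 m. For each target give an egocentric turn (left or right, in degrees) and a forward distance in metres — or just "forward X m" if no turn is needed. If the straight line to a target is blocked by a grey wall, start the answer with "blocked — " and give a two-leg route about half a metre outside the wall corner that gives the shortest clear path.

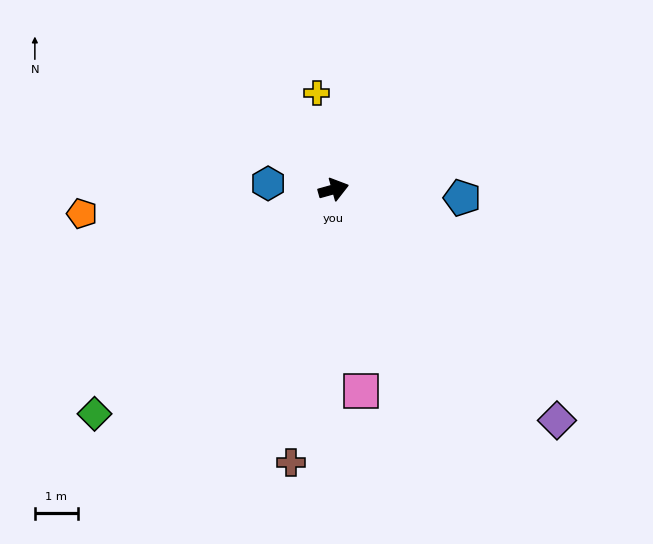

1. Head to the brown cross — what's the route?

turn right 114°, forward 6.5 m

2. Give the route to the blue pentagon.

turn right 19°, forward 3.0 m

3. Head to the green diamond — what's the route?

turn right 152°, forward 7.7 m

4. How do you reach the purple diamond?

turn right 62°, forward 7.5 m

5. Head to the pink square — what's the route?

turn right 98°, forward 4.8 m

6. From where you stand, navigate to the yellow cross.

turn left 84°, forward 2.3 m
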